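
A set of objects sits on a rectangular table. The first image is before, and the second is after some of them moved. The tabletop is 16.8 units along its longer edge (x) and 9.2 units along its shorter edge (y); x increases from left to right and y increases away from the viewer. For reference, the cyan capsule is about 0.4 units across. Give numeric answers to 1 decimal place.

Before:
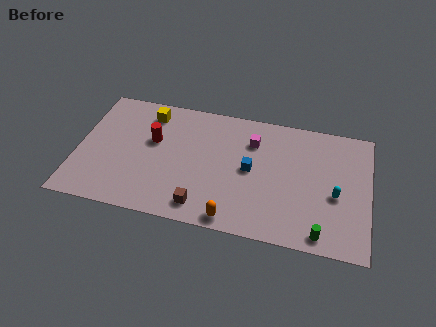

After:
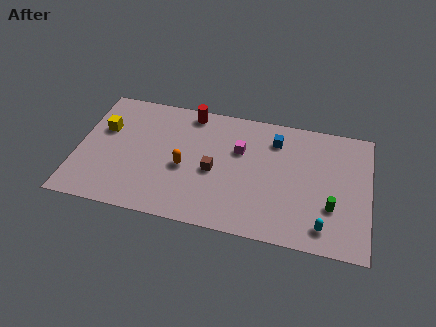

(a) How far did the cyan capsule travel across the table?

2.5

The cyan capsule moved from about (14.9, 3.9) to (14.3, 1.5), a distance of √(0.6² + 2.4²) ≈ 2.5.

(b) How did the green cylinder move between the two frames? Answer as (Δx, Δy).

(0.5, 2.0)

From the two frames, the green cylinder sits at roughly (14.2, 1.0) before and (14.7, 3.0) after.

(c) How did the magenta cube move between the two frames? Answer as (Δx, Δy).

(-0.7, -0.8)

From the two frames, the magenta cube sits at roughly (10.0, 6.8) before and (9.3, 6.0) after.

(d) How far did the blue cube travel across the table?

2.8

From (10.0, 4.7) to (11.3, 7.2), the blue cube covered √(1.3² + 2.5²) ≈ 2.8 units.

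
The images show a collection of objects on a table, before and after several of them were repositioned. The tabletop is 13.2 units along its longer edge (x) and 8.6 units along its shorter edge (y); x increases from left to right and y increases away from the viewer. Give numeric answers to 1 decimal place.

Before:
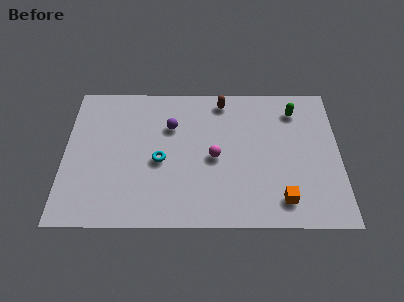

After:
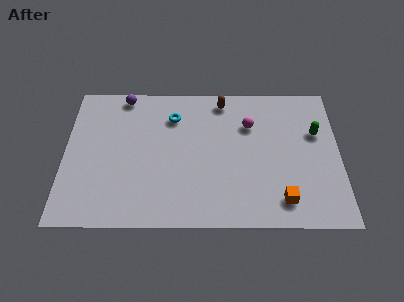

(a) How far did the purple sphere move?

3.0

The purple sphere moved from about (5.1, 5.9) to (2.8, 7.8), a distance of √(2.3² + 1.9²) ≈ 3.0.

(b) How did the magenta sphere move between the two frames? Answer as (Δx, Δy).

(1.7, 2.0)

From the two frames, the magenta sphere sits at roughly (7.2, 4.0) before and (8.9, 6.0) after.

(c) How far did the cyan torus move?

2.8

The cyan torus was near (4.6, 3.8) before and (5.2, 6.5) after, so it travelled √(0.6² + 2.7²) ≈ 2.8 units.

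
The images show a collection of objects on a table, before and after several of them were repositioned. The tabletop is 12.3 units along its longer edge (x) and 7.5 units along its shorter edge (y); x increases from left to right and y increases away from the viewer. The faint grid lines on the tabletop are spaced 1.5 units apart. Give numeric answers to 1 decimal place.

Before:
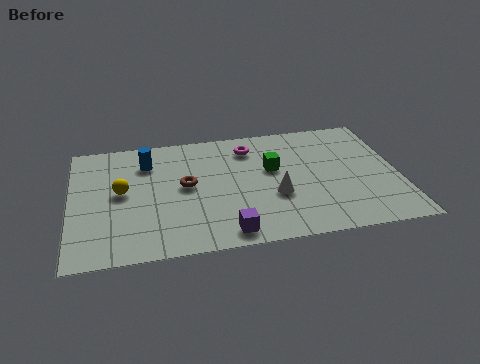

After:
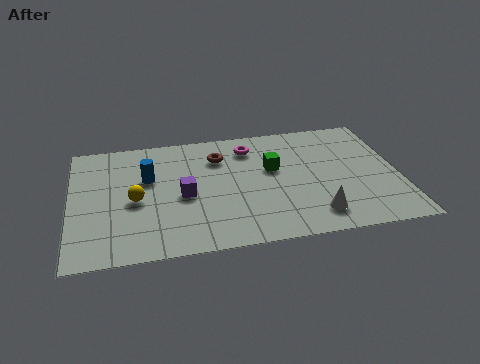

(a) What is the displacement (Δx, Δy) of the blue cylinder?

(0.0, -1.0)

From the two frames, the blue cylinder sits at roughly (2.9, 5.7) before and (2.9, 4.7) after.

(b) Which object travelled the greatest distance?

the purple cube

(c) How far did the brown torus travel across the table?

2.1

The brown torus moved from about (4.3, 4.0) to (5.6, 5.6), a distance of √(1.3² + 1.6²) ≈ 2.1.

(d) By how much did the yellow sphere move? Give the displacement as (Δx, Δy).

(0.5, -0.6)

The yellow sphere started near (1.9, 4.0) and ended near (2.4, 3.4).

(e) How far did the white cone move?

2.0

The white cone moved from about (7.6, 2.8) to (9.0, 1.4), a distance of √(1.4² + 1.4²) ≈ 2.0.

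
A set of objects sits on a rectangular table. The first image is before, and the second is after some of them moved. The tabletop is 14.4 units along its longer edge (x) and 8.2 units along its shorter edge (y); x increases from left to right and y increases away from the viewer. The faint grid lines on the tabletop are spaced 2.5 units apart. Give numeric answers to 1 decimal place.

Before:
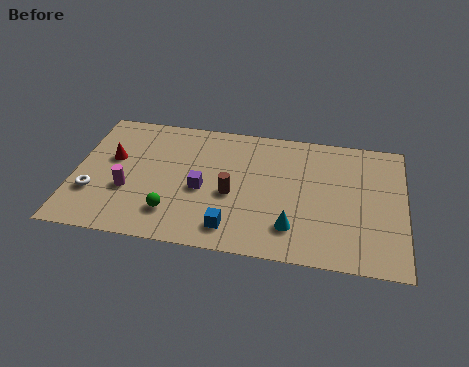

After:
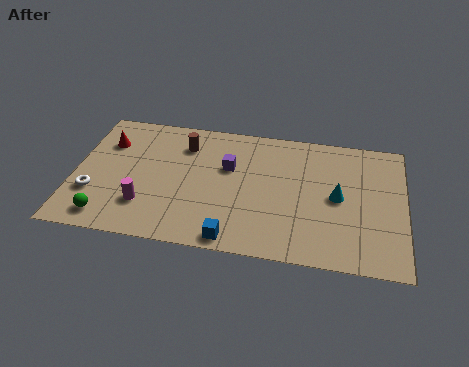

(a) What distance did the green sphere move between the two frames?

2.9

The green sphere was near (4.4, 1.9) before and (1.6, 1.2) after, so it travelled √(2.8² + 0.7²) ≈ 2.9 units.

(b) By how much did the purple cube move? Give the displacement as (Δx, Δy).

(1.1, 1.6)

The purple cube started near (5.6, 3.6) and ended near (6.7, 5.2).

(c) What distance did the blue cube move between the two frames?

0.6

The blue cube was near (7.0, 1.4) before and (7.1, 0.8) after, so it travelled √(0.1² + 0.6²) ≈ 0.6 units.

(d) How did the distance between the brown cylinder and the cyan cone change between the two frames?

+4.0

The distance was about 3.1 in the first image and 7.1 in the second, so they moved 4.0 units further apart.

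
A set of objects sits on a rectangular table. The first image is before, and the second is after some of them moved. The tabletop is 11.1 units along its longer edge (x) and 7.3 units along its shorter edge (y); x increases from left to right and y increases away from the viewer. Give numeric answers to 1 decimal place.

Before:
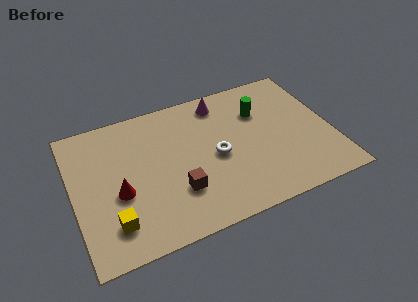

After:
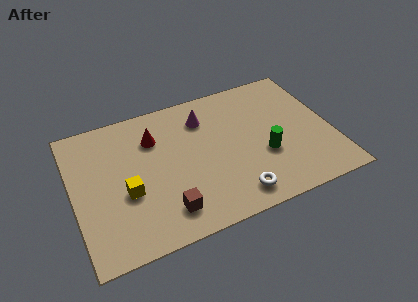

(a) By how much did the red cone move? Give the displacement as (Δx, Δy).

(1.7, 2.3)

The red cone was at about (1.9, 3.0) and moved to about (3.6, 5.3).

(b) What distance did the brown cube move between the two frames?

1.0

The brown cube was near (4.3, 2.2) before and (3.7, 1.4) after, so it travelled √(0.6² + 0.8²) ≈ 1.0 units.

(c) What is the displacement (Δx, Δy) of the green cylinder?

(-0.1, -2.4)

The green cylinder started near (8.2, 5.1) and ended near (8.1, 2.7).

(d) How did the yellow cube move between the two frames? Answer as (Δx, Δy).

(0.7, 1.3)

The yellow cube started near (1.5, 1.6) and ended near (2.2, 2.9).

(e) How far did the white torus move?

2.4

The white torus was near (6.1, 3.4) before and (6.6, 1.1) after, so it travelled √(0.5² + 2.3²) ≈ 2.4 units.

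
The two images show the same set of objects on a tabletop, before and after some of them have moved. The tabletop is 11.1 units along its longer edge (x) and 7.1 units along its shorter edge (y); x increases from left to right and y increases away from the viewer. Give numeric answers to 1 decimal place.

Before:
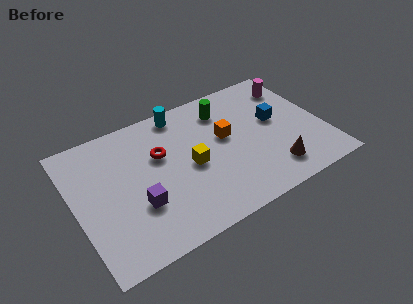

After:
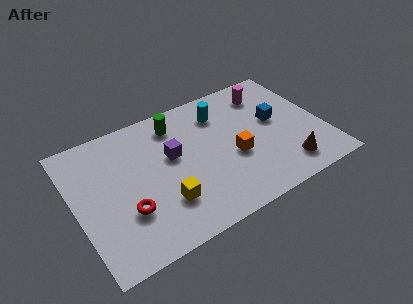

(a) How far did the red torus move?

2.8

The red torus was near (3.9, 4.5) before and (2.1, 2.3) after, so it travelled √(1.8² + 2.2²) ≈ 2.8 units.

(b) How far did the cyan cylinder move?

1.9

The cyan cylinder moved from about (5.1, 6.3) to (6.8, 5.5), a distance of √(1.7² + 0.8²) ≈ 1.9.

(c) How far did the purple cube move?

2.5

From (2.6, 2.4) to (4.4, 4.2), the purple cube covered √(1.8² + 1.8²) ≈ 2.5 units.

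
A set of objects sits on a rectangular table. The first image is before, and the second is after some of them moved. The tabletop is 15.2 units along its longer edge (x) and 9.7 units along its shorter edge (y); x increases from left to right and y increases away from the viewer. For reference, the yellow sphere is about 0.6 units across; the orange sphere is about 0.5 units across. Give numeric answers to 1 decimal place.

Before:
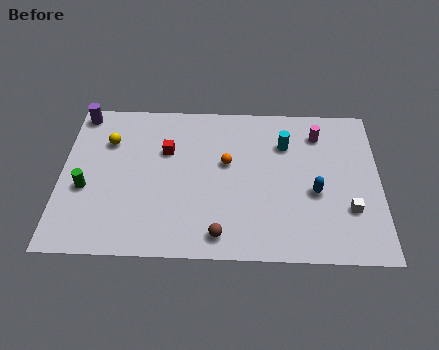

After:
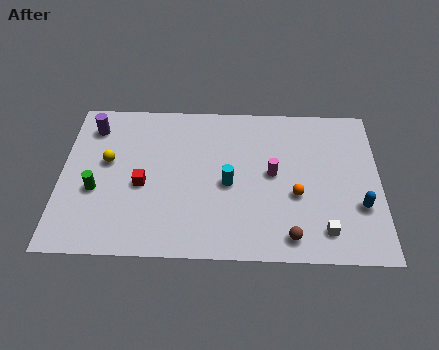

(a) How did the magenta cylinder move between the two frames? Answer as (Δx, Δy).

(-2.2, -2.6)

The magenta cylinder started near (12.3, 7.7) and ended near (10.1, 5.1).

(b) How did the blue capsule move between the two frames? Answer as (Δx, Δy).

(2.1, -0.8)

From the two frames, the blue capsule sits at roughly (12.1, 4.0) before and (14.2, 3.2) after.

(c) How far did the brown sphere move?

3.3

From (7.6, 1.3) to (10.9, 1.3), the brown sphere covered √(3.3² + 0.0²) ≈ 3.3 units.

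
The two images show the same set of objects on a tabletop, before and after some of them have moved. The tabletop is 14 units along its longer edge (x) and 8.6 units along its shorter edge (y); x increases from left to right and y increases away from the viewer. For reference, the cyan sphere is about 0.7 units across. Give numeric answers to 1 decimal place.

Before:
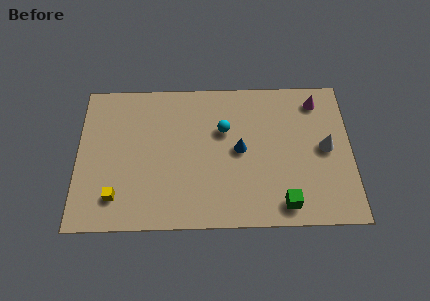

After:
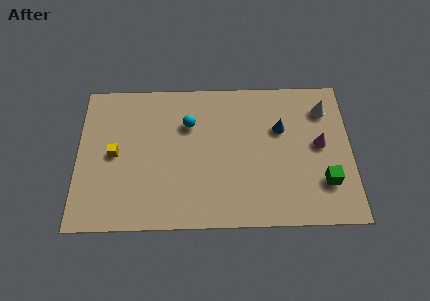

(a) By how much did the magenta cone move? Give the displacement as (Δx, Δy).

(0.1, -2.6)

The magenta cone was at about (12.3, 7.2) and moved to about (12.4, 4.6).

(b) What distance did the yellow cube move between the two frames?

2.5

The yellow cube was near (2.0, 1.8) before and (1.9, 4.3) after, so it travelled √(0.1² + 2.5²) ≈ 2.5 units.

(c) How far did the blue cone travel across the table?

2.4

The blue cone moved from about (8.3, 4.4) to (10.4, 5.6), a distance of √(2.1² + 1.2²) ≈ 2.4.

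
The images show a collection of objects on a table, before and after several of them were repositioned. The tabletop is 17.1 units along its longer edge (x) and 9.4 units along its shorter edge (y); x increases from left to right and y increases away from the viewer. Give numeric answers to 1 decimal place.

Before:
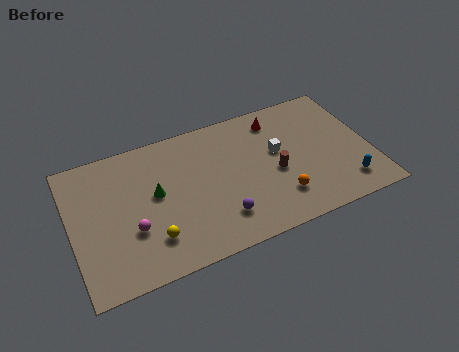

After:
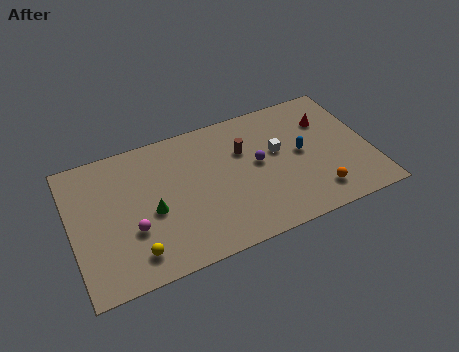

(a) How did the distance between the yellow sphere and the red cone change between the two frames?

+3.1

The distance was about 9.5 in the first image and 12.6 in the second, so they moved 3.1 units further apart.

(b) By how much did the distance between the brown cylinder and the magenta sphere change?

-1.0

The distance was about 8.3 in the first image and 7.3 in the second, so they moved 1.0 units closer together.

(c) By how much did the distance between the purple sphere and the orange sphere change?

+1.1

The distance was about 3.4 in the first image and 4.5 in the second, so they moved 1.1 units further apart.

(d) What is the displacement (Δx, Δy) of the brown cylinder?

(-1.6, 2.2)

The brown cylinder started near (11.6, 4.1) and ended near (10.0, 6.3).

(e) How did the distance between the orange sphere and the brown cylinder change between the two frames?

+4.0

The distance was about 1.8 in the first image and 5.8 in the second, so they moved 4.0 units further apart.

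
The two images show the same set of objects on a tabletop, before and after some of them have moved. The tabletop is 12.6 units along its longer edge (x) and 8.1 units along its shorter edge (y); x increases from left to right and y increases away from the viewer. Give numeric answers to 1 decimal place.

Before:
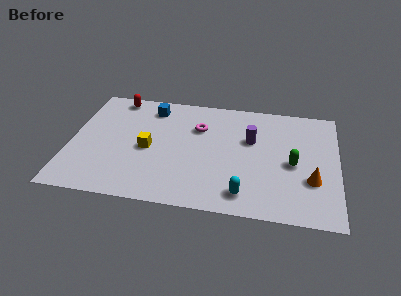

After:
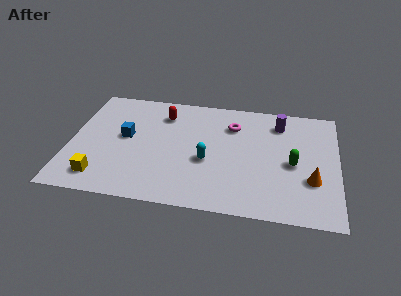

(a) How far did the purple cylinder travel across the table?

1.9

The purple cylinder was near (8.5, 5.1) before and (9.8, 6.5) after, so it travelled √(1.3² + 1.4²) ≈ 1.9 units.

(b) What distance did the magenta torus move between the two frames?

1.6

The magenta torus moved from about (6.0, 5.6) to (7.6, 6.0), a distance of √(1.6² + 0.4²) ≈ 1.6.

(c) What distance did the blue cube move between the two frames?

2.5

The blue cube was near (3.7, 6.7) before and (2.6, 4.4) after, so it travelled √(1.1² + 2.3²) ≈ 2.5 units.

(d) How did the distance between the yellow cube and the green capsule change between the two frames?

+2.4

They were about 6.8 units apart before and 9.2 after — 2.4 units further apart.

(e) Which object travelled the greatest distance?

the yellow cube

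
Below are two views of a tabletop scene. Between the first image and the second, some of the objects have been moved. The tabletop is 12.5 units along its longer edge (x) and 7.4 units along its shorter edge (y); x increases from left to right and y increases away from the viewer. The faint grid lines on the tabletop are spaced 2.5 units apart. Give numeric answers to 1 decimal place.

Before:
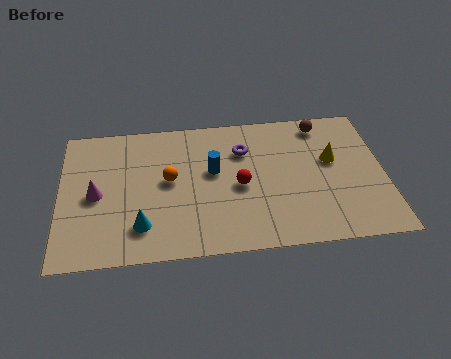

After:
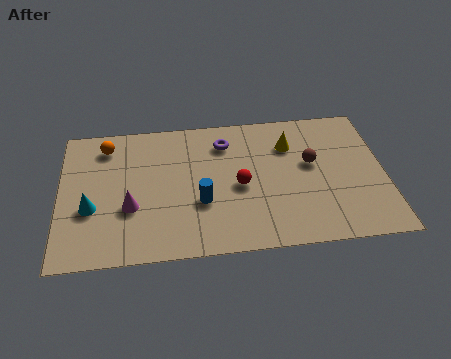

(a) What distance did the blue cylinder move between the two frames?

1.7

From (5.9, 4.3) to (5.4, 2.7), the blue cylinder covered √(0.5² + 1.6²) ≈ 1.7 units.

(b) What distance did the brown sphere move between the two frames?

2.2

The brown sphere moved from about (10.2, 6.4) to (9.7, 4.3), a distance of √(0.5² + 2.1²) ≈ 2.2.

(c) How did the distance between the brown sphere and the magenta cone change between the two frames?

-2.1

The distance was about 9.3 in the first image and 7.2 in the second, so they moved 2.1 units closer together.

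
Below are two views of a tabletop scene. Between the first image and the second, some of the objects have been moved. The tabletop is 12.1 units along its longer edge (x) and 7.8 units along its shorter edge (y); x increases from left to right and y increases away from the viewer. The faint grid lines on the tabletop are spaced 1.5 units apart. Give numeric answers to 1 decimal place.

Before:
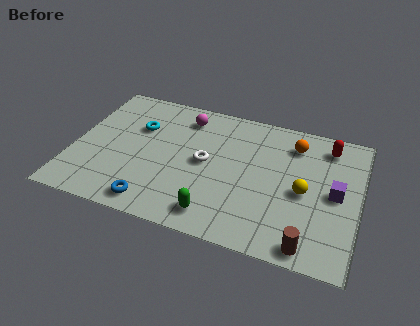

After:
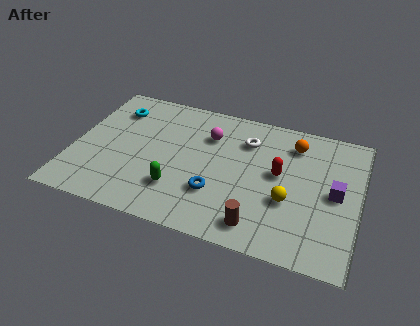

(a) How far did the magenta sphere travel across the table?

1.4

The magenta sphere was near (4.5, 6.4) before and (5.6, 5.6) after, so it travelled √(1.1² + 0.8²) ≈ 1.4 units.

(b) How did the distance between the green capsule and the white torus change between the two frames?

+1.6

The distance was about 2.9 in the first image and 4.5 in the second, so they moved 1.6 units further apart.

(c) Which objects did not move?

the purple cube and the orange sphere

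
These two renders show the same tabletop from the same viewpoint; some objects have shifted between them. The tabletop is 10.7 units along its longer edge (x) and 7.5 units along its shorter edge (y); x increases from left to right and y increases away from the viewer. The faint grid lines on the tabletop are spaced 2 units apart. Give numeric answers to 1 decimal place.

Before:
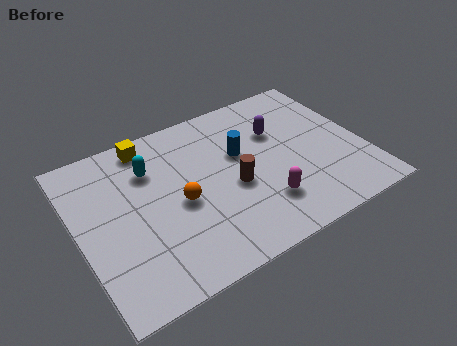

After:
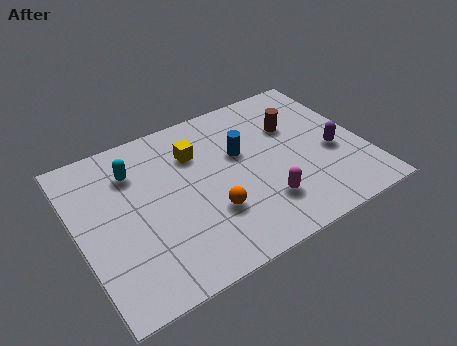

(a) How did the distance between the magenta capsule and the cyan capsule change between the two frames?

+0.6

The distance was about 5.1 in the first image and 5.7 in the second, so they moved 0.6 units further apart.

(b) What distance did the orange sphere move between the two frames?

1.4

The orange sphere was near (3.7, 3.4) before and (4.7, 2.4) after, so it travelled √(1.0² + 1.0²) ≈ 1.4 units.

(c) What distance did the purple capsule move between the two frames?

2.6

The purple capsule was near (7.7, 5.0) before and (9.5, 3.1) after, so it travelled √(1.8² + 1.9²) ≈ 2.6 units.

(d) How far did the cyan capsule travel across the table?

0.6

The cyan capsule moved from about (2.9, 5.4) to (2.3, 5.6), a distance of √(0.6² + 0.2²) ≈ 0.6.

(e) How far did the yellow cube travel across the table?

2.0

The yellow cube moved from about (3.0, 6.6) to (4.6, 5.4), a distance of √(1.6² + 1.2²) ≈ 2.0.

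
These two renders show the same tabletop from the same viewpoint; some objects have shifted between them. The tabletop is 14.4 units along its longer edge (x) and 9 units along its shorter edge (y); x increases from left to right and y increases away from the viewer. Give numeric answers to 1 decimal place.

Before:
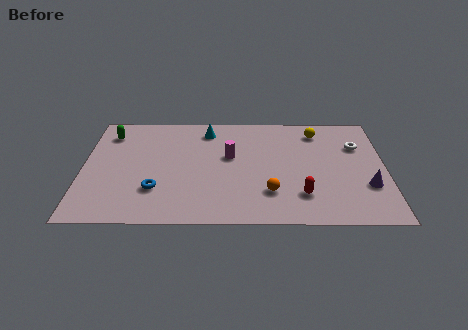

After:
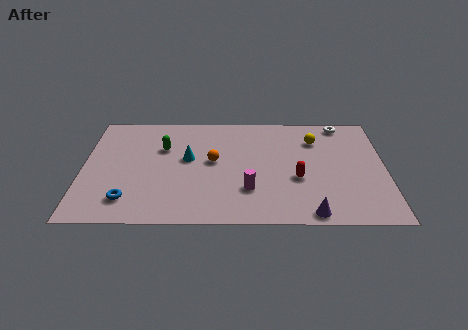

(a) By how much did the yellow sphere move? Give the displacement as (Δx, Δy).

(-0.1, -0.7)

The yellow sphere was at about (11.2, 7.4) and moved to about (11.1, 6.7).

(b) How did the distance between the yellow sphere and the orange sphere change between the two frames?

-0.3

They were about 5.5 units apart before and 5.2 after — 0.3 units closer together.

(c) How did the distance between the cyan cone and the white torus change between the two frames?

+0.7

Before: roughly 7.3 units apart; after: 8.0. That's 0.7 units further apart.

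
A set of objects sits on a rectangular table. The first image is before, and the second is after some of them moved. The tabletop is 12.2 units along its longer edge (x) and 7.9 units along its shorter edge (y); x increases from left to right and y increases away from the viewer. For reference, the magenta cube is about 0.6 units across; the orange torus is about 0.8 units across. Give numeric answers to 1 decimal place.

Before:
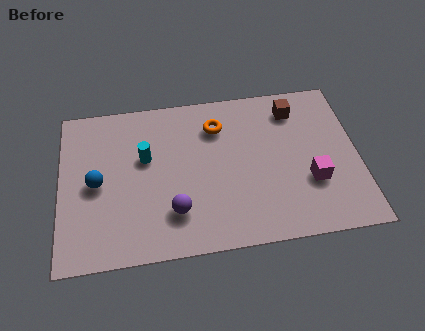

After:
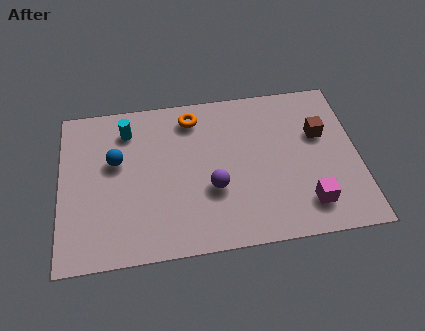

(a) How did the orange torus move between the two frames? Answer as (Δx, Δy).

(-1.0, 0.6)

The orange torus started near (6.5, 6.0) and ended near (5.5, 6.6).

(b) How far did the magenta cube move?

1.1

From (10.2, 2.7) to (10.0, 1.6), the magenta cube covered √(0.2² + 1.1²) ≈ 1.1 units.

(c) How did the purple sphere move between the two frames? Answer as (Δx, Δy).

(1.6, 0.9)

The purple sphere was at about (4.6, 2.0) and moved to about (6.2, 2.9).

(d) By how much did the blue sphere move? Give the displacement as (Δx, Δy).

(0.8, 1.0)

From the two frames, the blue sphere sits at roughly (1.5, 3.8) before and (2.3, 4.8) after.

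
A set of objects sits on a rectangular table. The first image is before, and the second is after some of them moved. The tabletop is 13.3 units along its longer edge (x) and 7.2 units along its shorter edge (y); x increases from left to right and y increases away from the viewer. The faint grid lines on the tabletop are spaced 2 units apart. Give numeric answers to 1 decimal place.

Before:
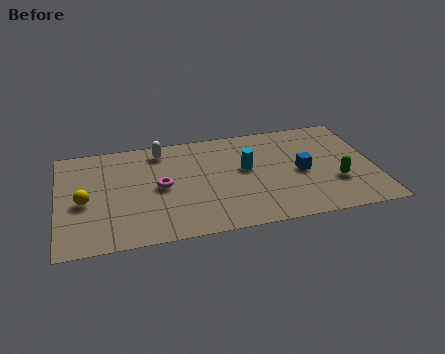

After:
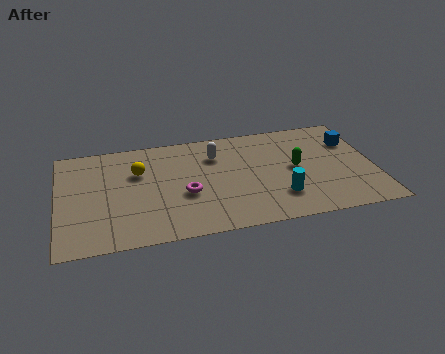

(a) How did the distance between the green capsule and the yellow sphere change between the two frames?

-3.8

The distance was about 10.5 in the first image and 6.7 in the second, so they moved 3.8 units closer together.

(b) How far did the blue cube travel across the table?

2.9

The blue cube moved from about (10.2, 3.4) to (12.5, 5.1), a distance of √(2.3² + 1.7²) ≈ 2.9.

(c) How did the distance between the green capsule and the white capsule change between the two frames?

-4.4

Before: roughly 8.1 units apart; after: 3.7. That's 4.4 units closer together.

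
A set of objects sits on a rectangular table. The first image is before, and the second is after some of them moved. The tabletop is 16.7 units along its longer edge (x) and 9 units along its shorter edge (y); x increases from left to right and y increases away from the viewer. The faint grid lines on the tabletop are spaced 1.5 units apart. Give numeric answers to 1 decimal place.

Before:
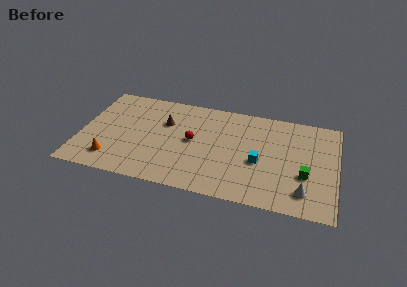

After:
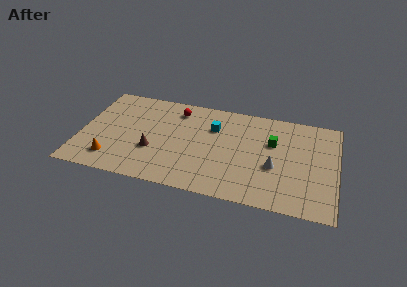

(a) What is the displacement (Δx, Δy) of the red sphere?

(-1.2, 2.7)

The red sphere was at about (7.3, 4.7) and moved to about (6.1, 7.4).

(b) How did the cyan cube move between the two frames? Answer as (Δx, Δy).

(-3.1, 2.5)

The cyan cube was at about (11.7, 3.8) and moved to about (8.6, 6.3).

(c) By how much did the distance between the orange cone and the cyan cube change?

-1.9

Before: roughly 9.7 units apart; after: 7.8. That's 1.9 units closer together.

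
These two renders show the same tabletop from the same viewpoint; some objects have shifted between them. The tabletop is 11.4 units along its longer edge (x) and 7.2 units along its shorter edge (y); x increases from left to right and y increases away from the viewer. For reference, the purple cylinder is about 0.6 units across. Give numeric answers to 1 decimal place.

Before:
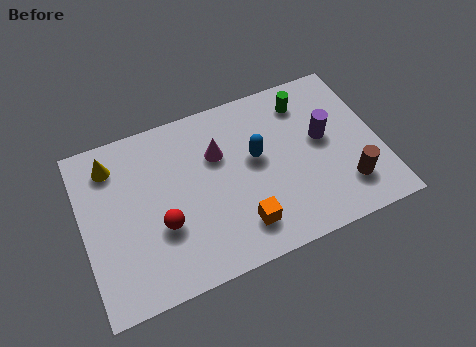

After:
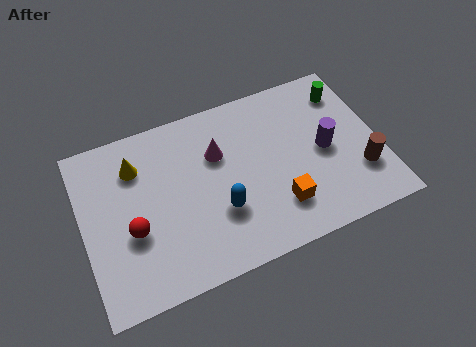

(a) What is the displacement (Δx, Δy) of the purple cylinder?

(0.0, -0.5)

The purple cylinder started near (9.3, 4.0) and ended near (9.3, 3.5).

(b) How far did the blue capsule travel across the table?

2.3

The blue capsule was near (6.7, 4.1) before and (5.1, 2.4) after, so it travelled √(1.6² + 1.7²) ≈ 2.3 units.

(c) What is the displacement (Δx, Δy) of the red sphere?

(-1.1, 0.2)

The red sphere started near (2.9, 2.6) and ended near (1.8, 2.8).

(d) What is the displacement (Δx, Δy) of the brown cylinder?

(0.6, 0.4)

From the two frames, the brown cylinder sits at roughly (9.9, 1.7) before and (10.5, 2.1) after.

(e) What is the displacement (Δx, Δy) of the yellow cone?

(0.9, -0.4)

The yellow cone was at about (1.3, 5.8) and moved to about (2.2, 5.4).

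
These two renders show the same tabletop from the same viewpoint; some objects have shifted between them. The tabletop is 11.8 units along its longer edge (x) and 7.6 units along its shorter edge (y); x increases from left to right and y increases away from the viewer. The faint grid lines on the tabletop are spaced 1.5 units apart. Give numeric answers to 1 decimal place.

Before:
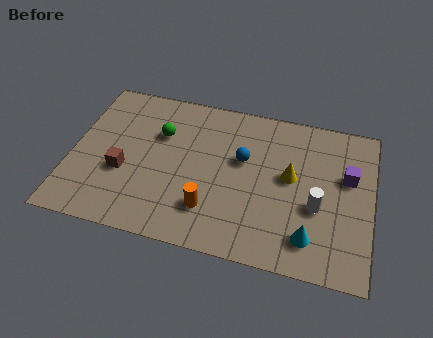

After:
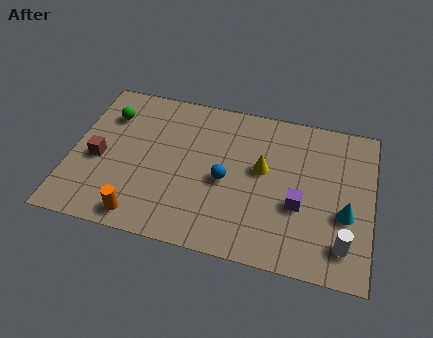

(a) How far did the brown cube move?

1.1

The brown cube was near (2.1, 2.9) before and (1.1, 3.3) after, so it travelled √(1.0² + 0.4²) ≈ 1.1 units.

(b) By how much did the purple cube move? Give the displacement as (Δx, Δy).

(-1.8, -1.8)

The purple cube was at about (10.8, 4.7) and moved to about (9.0, 2.9).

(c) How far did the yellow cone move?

1.1

From (8.6, 4.2) to (7.5, 4.3), the yellow cone covered √(1.1² + 0.1²) ≈ 1.1 units.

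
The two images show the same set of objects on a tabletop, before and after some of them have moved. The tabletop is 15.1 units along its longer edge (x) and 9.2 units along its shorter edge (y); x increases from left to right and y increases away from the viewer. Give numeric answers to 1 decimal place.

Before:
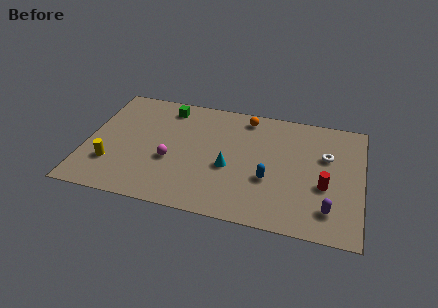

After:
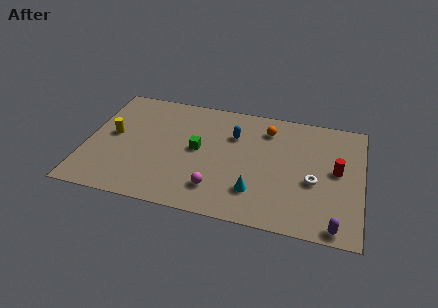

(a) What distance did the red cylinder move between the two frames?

1.4

The red cylinder was near (13.1, 3.6) before and (13.7, 4.9) after, so it travelled √(0.6² + 1.3²) ≈ 1.4 units.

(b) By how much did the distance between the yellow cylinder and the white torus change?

-0.9

Before: roughly 12.1 units apart; after: 11.2. That's 0.9 units closer together.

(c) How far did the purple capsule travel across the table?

1.2

The purple capsule moved from about (13.4, 1.9) to (13.8, 0.8), a distance of √(0.4² + 1.1²) ≈ 1.2.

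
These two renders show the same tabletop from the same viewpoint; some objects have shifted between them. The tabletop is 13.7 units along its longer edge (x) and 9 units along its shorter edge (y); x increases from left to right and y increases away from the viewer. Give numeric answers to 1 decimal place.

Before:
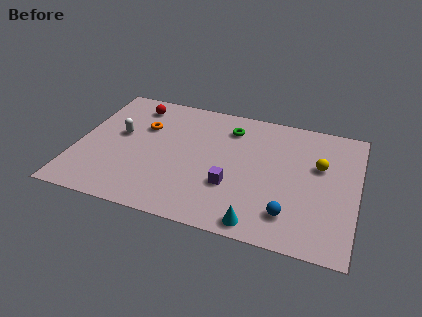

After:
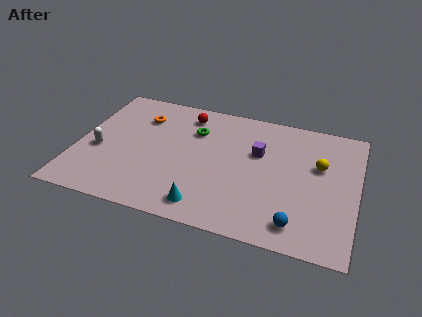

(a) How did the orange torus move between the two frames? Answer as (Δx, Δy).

(-0.2, 0.7)

From the two frames, the orange torus sits at roughly (3.1, 6.0) before and (2.9, 6.7) after.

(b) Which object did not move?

the yellow sphere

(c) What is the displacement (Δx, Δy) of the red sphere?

(2.6, 0.0)

The red sphere started near (2.5, 7.5) and ended near (5.1, 7.5).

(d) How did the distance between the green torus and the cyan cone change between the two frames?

-1.3

They were about 6.5 units apart before and 5.2 after — 1.3 units closer together.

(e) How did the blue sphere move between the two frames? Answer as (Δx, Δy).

(0.4, -0.5)

The blue sphere was at about (10.6, 1.9) and moved to about (11.0, 1.4).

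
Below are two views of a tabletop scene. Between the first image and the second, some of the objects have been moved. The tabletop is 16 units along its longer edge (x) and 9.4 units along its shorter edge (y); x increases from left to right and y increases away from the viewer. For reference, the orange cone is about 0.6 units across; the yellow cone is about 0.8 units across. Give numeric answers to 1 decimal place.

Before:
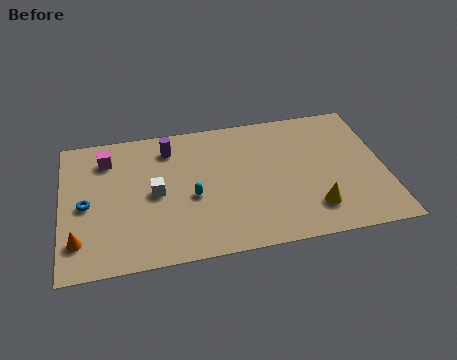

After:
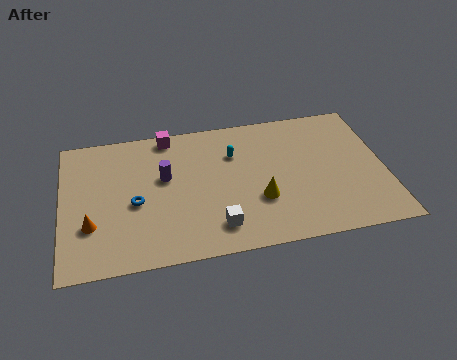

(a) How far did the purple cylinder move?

2.0

From (5.4, 7.6) to (5.1, 5.6), the purple cylinder covered √(0.3² + 2.0²) ≈ 2.0 units.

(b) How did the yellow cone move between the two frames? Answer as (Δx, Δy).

(-2.6, 1.1)

From the two frames, the yellow cone sits at roughly (12.3, 2.1) before and (9.7, 3.2) after.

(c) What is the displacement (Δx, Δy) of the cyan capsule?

(2.2, 2.6)

From the two frames, the cyan capsule sits at roughly (6.4, 4.0) before and (8.6, 6.6) after.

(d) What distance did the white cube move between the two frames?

4.0

The white cube was near (4.6, 4.6) before and (7.5, 1.8) after, so it travelled √(2.9² + 2.8²) ≈ 4.0 units.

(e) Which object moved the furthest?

the white cube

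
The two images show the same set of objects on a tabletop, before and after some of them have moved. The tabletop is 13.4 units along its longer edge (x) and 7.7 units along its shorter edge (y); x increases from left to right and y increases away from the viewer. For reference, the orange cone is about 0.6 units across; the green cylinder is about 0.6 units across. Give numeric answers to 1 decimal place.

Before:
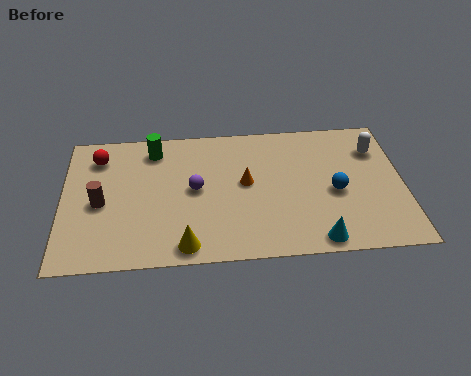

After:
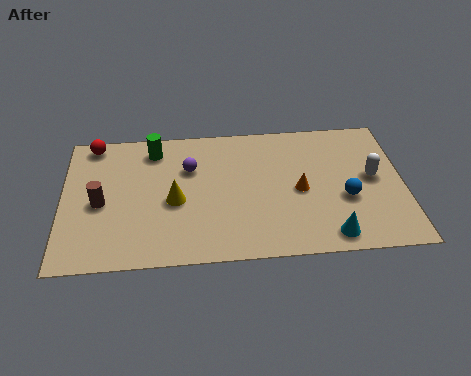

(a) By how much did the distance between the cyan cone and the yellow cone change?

+1.4

The distance was about 5.1 in the first image and 6.5 in the second, so they moved 1.4 units further apart.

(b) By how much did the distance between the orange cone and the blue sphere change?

-1.7

They were about 3.6 units apart before and 1.9 after — 1.7 units closer together.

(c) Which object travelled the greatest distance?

the yellow cone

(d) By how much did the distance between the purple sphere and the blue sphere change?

+1.0

Before: roughly 5.5 units apart; after: 6.5. That's 1.0 units further apart.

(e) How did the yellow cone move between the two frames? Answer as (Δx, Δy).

(-0.4, 2.5)

From the two frames, the yellow cone sits at roughly (4.8, 0.9) before and (4.4, 3.4) after.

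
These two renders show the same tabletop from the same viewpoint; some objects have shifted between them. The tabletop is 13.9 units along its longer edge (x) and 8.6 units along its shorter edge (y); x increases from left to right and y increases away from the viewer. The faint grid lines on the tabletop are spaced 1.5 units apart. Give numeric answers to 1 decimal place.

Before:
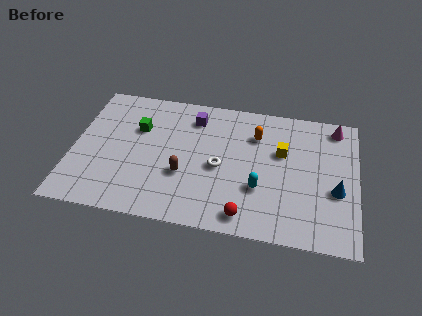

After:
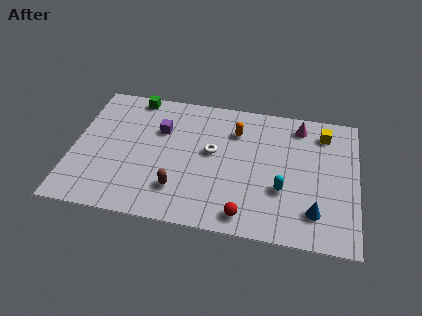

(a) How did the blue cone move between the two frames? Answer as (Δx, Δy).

(-1.0, -1.5)

The blue cone started near (12.9, 3.4) and ended near (11.9, 1.9).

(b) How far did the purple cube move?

1.9

The purple cube moved from about (5.8, 6.9) to (4.2, 5.8), a distance of √(1.6² + 1.1²) ≈ 1.9.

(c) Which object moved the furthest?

the yellow cube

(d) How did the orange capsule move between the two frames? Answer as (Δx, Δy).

(-1.0, 0.1)

From the two frames, the orange capsule sits at roughly (8.9, 6.3) before and (7.9, 6.4) after.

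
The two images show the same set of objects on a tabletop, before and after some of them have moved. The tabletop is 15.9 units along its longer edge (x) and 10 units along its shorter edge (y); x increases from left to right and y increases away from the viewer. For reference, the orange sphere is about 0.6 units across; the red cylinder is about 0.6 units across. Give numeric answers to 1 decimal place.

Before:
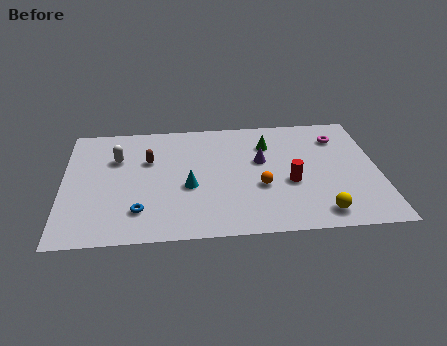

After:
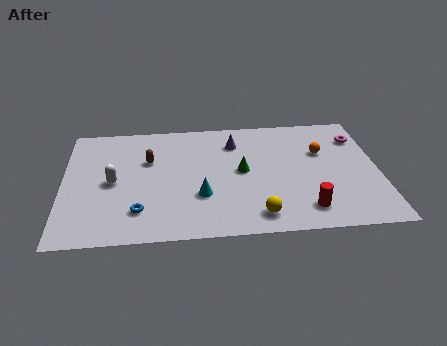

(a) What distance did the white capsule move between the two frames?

2.0

From (2.7, 6.8) to (2.5, 4.8), the white capsule covered √(0.2² + 2.0²) ≈ 2.0 units.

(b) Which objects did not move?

the blue torus and the brown capsule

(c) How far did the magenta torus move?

1.0

The magenta torus moved from about (14.0, 7.7) to (15.0, 7.6), a distance of √(1.0² + 0.1²) ≈ 1.0.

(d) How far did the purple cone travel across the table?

2.1

The purple cone was near (10.0, 6.0) before and (8.7, 7.7) after, so it travelled √(1.3² + 1.7²) ≈ 2.1 units.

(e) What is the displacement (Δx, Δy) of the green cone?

(-1.4, -2.2)

From the two frames, the green cone sits at roughly (10.4, 7.4) before and (9.0, 5.2) after.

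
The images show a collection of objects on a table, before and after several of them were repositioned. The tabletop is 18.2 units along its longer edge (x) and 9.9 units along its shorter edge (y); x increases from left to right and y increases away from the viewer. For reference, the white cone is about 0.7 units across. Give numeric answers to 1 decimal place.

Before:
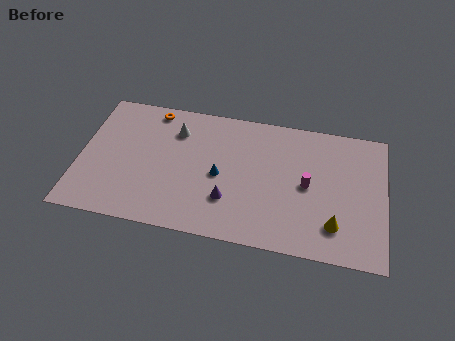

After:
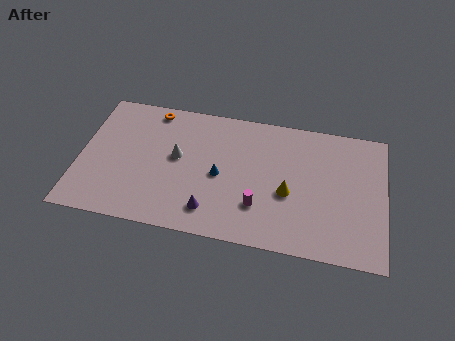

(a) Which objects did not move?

the orange torus and the blue cone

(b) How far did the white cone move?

2.0

From (5.6, 7.5) to (5.8, 5.5), the white cone covered √(0.2² + 2.0²) ≈ 2.0 units.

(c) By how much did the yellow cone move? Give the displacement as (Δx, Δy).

(-2.8, 1.8)

From the two frames, the yellow cone sits at roughly (15.3, 2.3) before and (12.5, 4.1) after.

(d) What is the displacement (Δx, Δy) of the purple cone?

(-1.0, -1.0)

The purple cone was at about (9.0, 2.9) and moved to about (8.0, 1.9).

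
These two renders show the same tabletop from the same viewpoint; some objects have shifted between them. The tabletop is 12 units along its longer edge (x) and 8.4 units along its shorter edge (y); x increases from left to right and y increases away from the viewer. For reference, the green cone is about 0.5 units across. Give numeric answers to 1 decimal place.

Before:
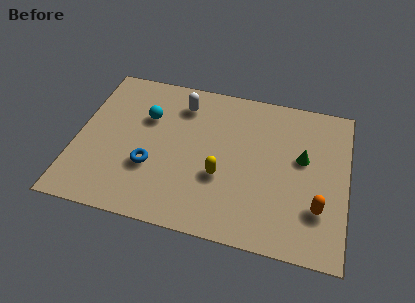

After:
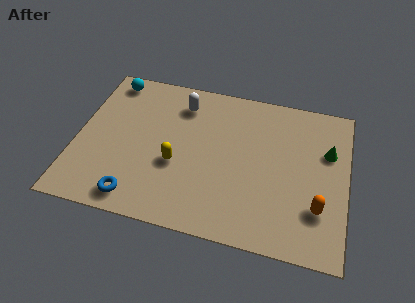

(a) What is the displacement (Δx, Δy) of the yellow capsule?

(-2.0, 0.2)

The yellow capsule was at about (6.5, 3.1) and moved to about (4.5, 3.3).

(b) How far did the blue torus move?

1.9

The blue torus moved from about (3.4, 2.9) to (2.9, 1.1), a distance of √(0.5² + 1.8²) ≈ 1.9.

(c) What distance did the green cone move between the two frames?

1.3

The green cone moved from about (10.0, 4.9) to (11.1, 5.5), a distance of √(1.1² + 0.6²) ≈ 1.3.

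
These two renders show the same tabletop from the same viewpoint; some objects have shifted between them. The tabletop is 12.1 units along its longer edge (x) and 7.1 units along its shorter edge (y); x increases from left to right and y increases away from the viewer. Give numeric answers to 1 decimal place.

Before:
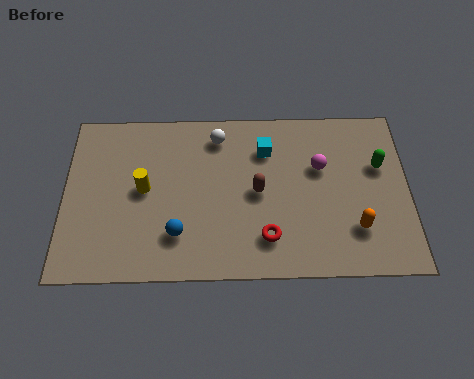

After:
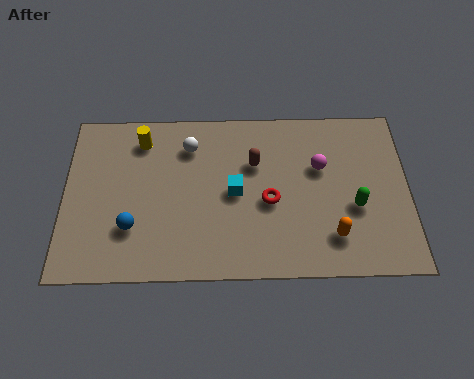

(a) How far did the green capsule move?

1.9

From (11.1, 4.5) to (10.2, 2.8), the green capsule covered √(0.9² + 1.7²) ≈ 1.9 units.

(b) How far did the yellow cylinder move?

2.1

From (2.8, 3.7) to (2.7, 5.8), the yellow cylinder covered √(0.1² + 2.1²) ≈ 2.1 units.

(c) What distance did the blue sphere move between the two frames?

1.6

The blue sphere moved from about (4.0, 1.8) to (2.4, 2.1), a distance of √(1.6² + 0.3²) ≈ 1.6.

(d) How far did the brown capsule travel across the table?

1.2

From (6.8, 3.5) to (6.7, 4.7), the brown capsule covered √(0.1² + 1.2²) ≈ 1.2 units.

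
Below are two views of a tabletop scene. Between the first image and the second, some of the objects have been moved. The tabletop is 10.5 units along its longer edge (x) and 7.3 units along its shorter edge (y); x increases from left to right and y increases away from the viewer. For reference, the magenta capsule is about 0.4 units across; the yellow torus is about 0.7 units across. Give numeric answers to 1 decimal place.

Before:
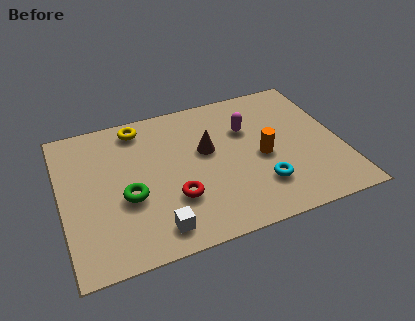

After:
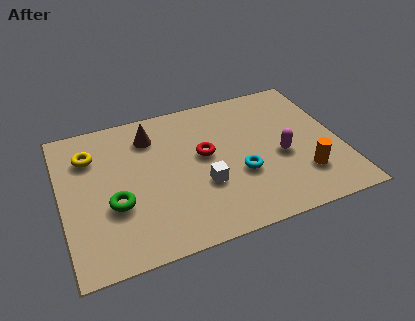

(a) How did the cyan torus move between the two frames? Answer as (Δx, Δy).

(-0.7, 0.8)

From the two frames, the cyan torus sits at roughly (7.3, 1.9) before and (6.6, 2.7) after.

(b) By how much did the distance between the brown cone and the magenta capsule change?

+3.7

The distance was about 1.7 in the first image and 5.4 in the second, so they moved 3.7 units further apart.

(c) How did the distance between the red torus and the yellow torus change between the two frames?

+0.3

The distance was about 4.1 in the first image and 4.4 in the second, so they moved 0.3 units further apart.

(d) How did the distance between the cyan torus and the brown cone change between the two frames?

+1.3

They were about 3.0 units apart before and 4.3 after — 1.3 units further apart.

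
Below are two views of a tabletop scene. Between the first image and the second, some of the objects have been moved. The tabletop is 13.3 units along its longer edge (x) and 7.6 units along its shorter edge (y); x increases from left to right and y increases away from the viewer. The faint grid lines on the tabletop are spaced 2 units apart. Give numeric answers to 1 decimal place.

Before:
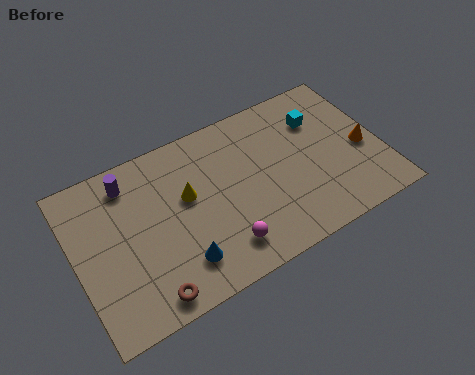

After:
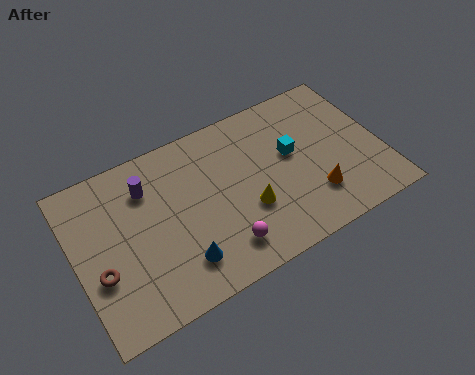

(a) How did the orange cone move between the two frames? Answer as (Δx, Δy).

(-2.4, -1.3)

The orange cone started near (12.5, 3.3) and ended near (10.1, 2.0).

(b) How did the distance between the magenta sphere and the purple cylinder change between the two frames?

-0.9

They were about 5.9 units apart before and 5.0 after — 0.9 units closer together.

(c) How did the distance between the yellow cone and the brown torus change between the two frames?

+2.2

They were about 4.2 units apart before and 6.4 after — 2.2 units further apart.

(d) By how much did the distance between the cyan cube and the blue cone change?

-1.8

Before: roughly 7.7 units apart; after: 5.9. That's 1.8 units closer together.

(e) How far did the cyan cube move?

1.8

From (10.9, 5.5) to (9.5, 4.4), the cyan cube covered √(1.4² + 1.1²) ≈ 1.8 units.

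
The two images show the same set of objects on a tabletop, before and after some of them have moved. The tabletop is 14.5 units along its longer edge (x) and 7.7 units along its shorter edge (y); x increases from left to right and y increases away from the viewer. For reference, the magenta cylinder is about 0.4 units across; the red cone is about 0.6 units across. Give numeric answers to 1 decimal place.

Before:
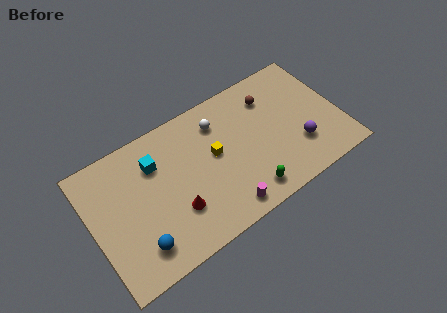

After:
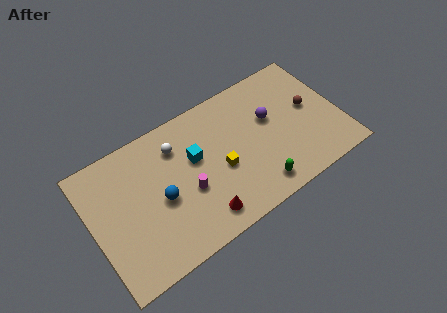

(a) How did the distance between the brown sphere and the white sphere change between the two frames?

+4.8

They were about 3.1 units apart before and 7.9 after — 4.8 units further apart.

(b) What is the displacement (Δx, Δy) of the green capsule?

(0.6, 0.0)

From the two frames, the green capsule sits at roughly (8.6, 1.2) before and (9.2, 1.2) after.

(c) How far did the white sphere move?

2.5

The white sphere was near (7.7, 6.0) before and (5.2, 5.9) after, so it travelled √(2.5² + 0.1²) ≈ 2.5 units.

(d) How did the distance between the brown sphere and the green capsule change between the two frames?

-0.4

The distance was about 5.2 in the first image and 4.8 in the second, so they moved 0.4 units closer together.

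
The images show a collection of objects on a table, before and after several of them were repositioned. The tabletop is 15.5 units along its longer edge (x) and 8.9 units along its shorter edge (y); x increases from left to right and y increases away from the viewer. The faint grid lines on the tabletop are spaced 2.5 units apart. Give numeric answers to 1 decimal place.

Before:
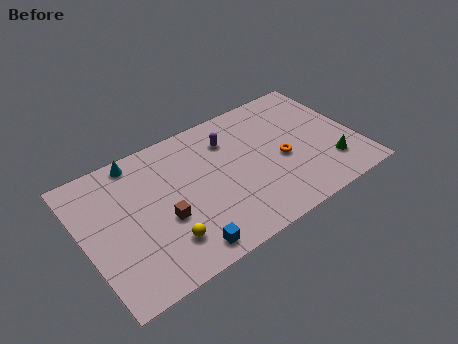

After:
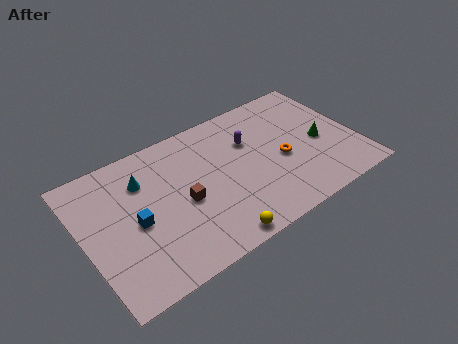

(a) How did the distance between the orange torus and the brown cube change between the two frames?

-1.2

The distance was about 6.9 in the first image and 5.7 in the second, so they moved 1.2 units closer together.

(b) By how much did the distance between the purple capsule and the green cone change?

-2.5

The distance was about 6.8 in the first image and 4.3 in the second, so they moved 2.5 units closer together.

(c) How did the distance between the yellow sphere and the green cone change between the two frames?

-2.1

They were about 9.6 units apart before and 7.5 after — 2.1 units closer together.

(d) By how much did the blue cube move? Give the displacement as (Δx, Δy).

(-2.2, 3.0)

From the two frames, the blue cube sits at roughly (5.0, 1.1) before and (2.8, 4.1) after.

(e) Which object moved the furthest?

the blue cube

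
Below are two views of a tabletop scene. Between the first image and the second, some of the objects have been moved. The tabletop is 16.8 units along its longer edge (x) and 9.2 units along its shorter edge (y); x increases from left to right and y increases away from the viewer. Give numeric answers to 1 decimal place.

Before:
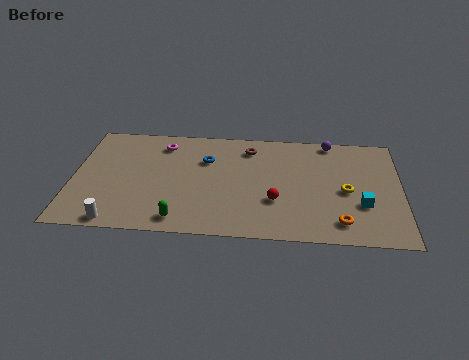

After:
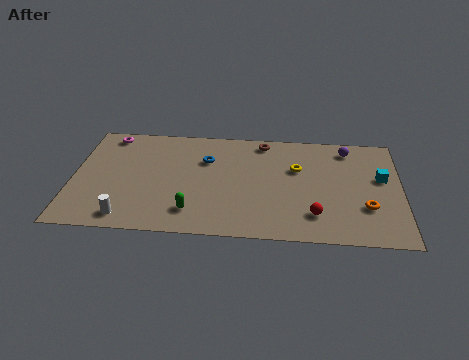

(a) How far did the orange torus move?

1.8

The orange torus moved from about (13.7, 1.6) to (15.0, 2.9), a distance of √(1.3² + 1.3²) ≈ 1.8.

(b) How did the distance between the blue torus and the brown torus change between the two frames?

+0.9

They were about 2.5 units apart before and 3.4 after — 0.9 units further apart.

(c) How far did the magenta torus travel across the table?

2.9

The magenta torus was near (4.5, 7.5) before and (1.7, 8.1) after, so it travelled √(2.8² + 0.6²) ≈ 2.9 units.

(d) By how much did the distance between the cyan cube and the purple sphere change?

-2.6

The distance was about 5.5 in the first image and 2.9 in the second, so they moved 2.6 units closer together.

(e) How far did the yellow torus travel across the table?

3.0

The yellow torus was near (14.0, 4.2) before and (11.5, 5.9) after, so it travelled √(2.5² + 1.7²) ≈ 3.0 units.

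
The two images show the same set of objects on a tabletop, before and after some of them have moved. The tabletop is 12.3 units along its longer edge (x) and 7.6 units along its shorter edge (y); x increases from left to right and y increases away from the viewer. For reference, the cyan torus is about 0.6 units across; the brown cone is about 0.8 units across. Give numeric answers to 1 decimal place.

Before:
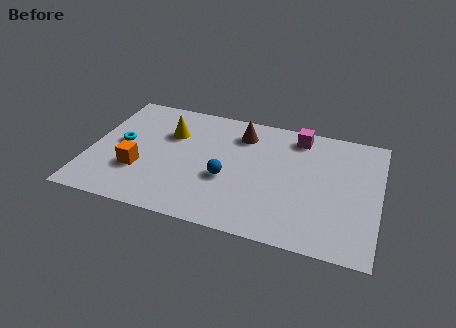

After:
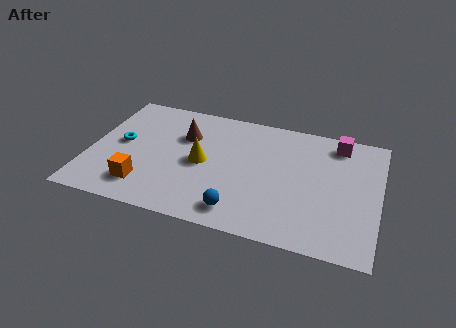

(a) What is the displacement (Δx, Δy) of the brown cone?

(-2.4, -0.8)

From the two frames, the brown cone sits at roughly (6.3, 6.0) before and (3.9, 5.2) after.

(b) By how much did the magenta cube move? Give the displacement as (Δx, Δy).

(1.7, 0.0)

From the two frames, the magenta cube sits at roughly (8.7, 6.5) before and (10.4, 6.5) after.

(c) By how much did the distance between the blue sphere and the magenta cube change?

+2.0

They were about 4.5 units apart before and 6.5 after — 2.0 units further apart.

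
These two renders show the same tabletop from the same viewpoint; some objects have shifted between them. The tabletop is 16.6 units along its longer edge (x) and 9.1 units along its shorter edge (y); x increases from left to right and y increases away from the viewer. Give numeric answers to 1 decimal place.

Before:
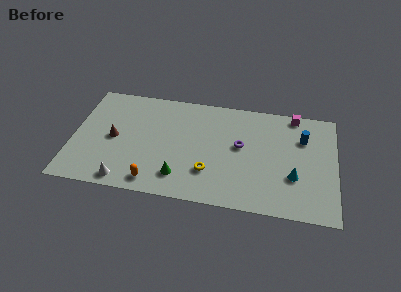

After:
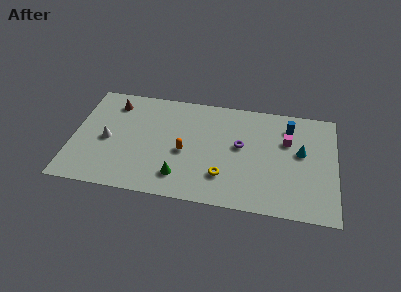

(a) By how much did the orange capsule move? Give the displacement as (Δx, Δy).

(1.8, 2.8)

The orange capsule was at about (5.3, 1.2) and moved to about (7.1, 4.0).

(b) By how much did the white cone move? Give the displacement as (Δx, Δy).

(-1.3, 3.2)

From the two frames, the white cone sits at roughly (3.5, 1.0) before and (2.2, 4.2) after.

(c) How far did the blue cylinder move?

1.2

The blue cylinder was near (14.5, 6.4) before and (13.6, 7.2) after, so it travelled √(0.9² + 0.8²) ≈ 1.2 units.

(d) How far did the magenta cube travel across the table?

2.3

The magenta cube was near (13.9, 8.3) before and (13.5, 6.0) after, so it travelled √(0.4² + 2.3²) ≈ 2.3 units.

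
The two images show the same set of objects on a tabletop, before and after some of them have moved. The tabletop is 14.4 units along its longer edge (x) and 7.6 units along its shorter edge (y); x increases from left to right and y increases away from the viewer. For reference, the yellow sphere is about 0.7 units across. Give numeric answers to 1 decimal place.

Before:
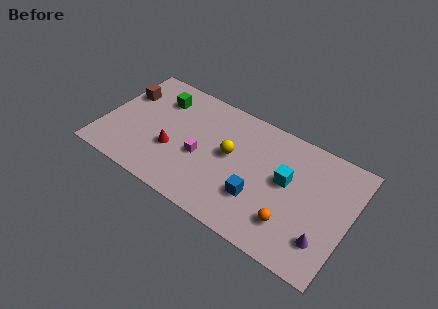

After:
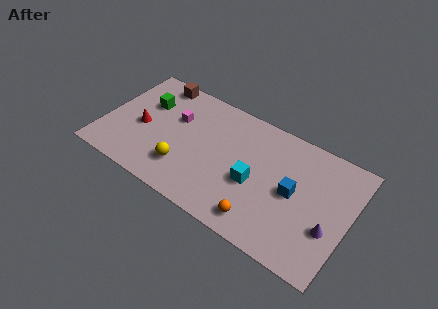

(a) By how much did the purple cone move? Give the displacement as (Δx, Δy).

(0.2, 0.8)

The purple cone was at about (13.2, 1.9) and moved to about (13.4, 2.7).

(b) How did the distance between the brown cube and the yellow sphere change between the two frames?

-1.2

They were about 6.6 units apart before and 5.4 after — 1.2 units closer together.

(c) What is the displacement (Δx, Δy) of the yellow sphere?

(-2.4, -2.2)

From the two frames, the yellow sphere sits at roughly (7.4, 4.2) before and (5.0, 2.0) after.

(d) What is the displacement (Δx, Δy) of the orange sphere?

(-1.6, -0.7)

From the two frames, the orange sphere sits at roughly (11.3, 1.9) before and (9.7, 1.2) after.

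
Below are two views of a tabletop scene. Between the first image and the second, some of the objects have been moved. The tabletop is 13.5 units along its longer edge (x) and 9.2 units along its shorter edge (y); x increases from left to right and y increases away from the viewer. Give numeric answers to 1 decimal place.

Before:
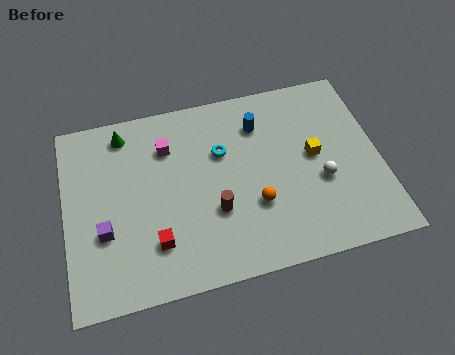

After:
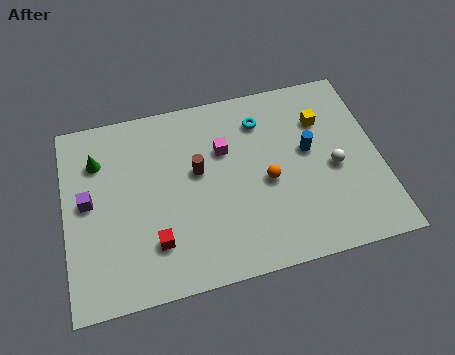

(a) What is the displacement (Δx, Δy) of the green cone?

(-1.2, -1.1)

The green cone started near (2.7, 7.9) and ended near (1.5, 6.8).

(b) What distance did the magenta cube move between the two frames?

2.5

From (4.5, 6.8) to (6.9, 6.1), the magenta cube covered √(2.4² + 0.7²) ≈ 2.5 units.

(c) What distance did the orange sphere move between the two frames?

1.2

From (8.0, 3.1) to (8.6, 4.1), the orange sphere covered √(0.6² + 1.0²) ≈ 1.2 units.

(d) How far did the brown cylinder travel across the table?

2.2

The brown cylinder moved from about (6.3, 3.2) to (5.7, 5.3), a distance of √(0.6² + 2.1²) ≈ 2.2.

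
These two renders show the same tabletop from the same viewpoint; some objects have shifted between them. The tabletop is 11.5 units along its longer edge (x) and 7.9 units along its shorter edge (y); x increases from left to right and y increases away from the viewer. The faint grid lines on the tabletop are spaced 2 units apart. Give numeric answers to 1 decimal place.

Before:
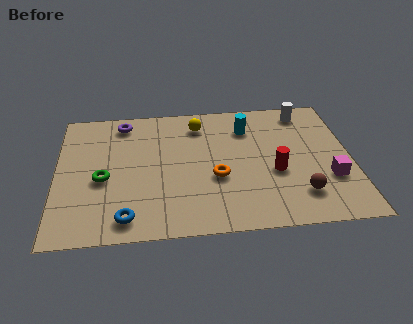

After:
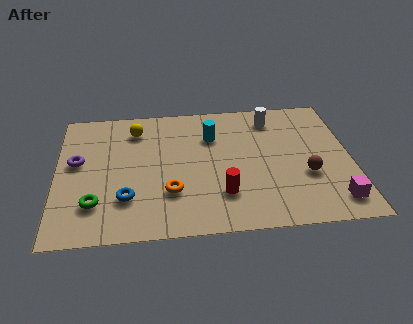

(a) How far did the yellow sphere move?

2.5

The yellow sphere was near (5.6, 6.4) before and (3.1, 6.3) after, so it travelled √(2.5² + 0.1²) ≈ 2.5 units.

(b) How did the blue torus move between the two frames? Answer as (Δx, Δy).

(0.0, 1.1)

From the two frames, the blue torus sits at roughly (2.7, 1.1) before and (2.7, 2.2) after.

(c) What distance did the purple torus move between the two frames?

2.9

The purple torus moved from about (2.6, 6.8) to (0.8, 4.5), a distance of √(1.8² + 2.3²) ≈ 2.9.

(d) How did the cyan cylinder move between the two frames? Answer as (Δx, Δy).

(-1.4, -0.4)

The cyan cylinder started near (7.5, 6.0) and ended near (6.1, 5.6).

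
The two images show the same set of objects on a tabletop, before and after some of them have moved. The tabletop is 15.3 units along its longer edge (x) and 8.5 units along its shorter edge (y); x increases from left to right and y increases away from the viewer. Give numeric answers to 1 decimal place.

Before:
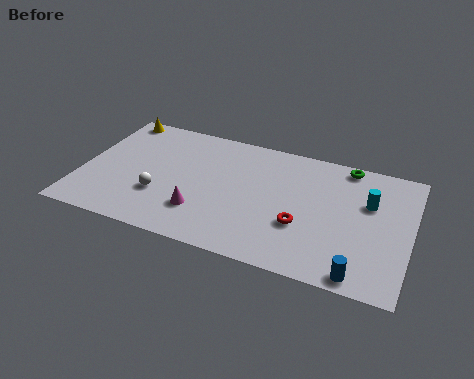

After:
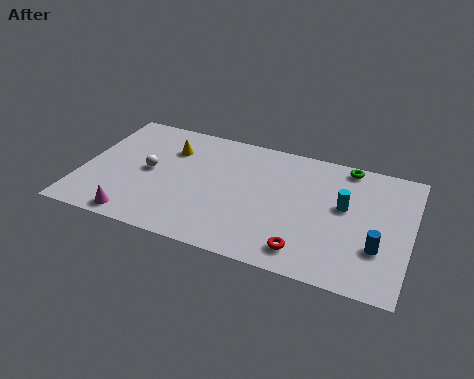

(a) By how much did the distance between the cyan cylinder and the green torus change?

+0.3

The distance was about 2.5 in the first image and 2.8 in the second, so they moved 0.3 units further apart.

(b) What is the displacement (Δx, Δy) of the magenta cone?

(-2.9, -1.4)

The magenta cone was at about (5.8, 2.3) and moved to about (2.9, 0.9).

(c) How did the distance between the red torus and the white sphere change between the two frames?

+1.5

They were about 6.6 units apart before and 8.1 after — 1.5 units further apart.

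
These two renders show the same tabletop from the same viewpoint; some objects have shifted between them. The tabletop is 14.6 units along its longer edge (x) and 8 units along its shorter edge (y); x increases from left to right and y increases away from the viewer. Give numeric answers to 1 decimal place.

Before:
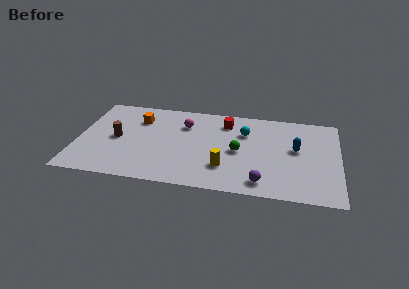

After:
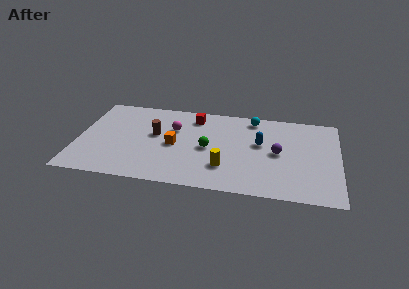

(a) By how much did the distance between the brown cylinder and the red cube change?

-3.6

They were about 6.5 units apart before and 2.9 after — 3.6 units closer together.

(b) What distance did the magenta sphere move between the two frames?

0.8

The magenta sphere was near (5.9, 5.8) before and (5.3, 5.3) after, so it travelled √(0.6² + 0.5²) ≈ 0.8 units.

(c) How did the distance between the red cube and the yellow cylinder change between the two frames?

+0.6

The distance was about 4.2 in the first image and 4.8 in the second, so they moved 0.6 units further apart.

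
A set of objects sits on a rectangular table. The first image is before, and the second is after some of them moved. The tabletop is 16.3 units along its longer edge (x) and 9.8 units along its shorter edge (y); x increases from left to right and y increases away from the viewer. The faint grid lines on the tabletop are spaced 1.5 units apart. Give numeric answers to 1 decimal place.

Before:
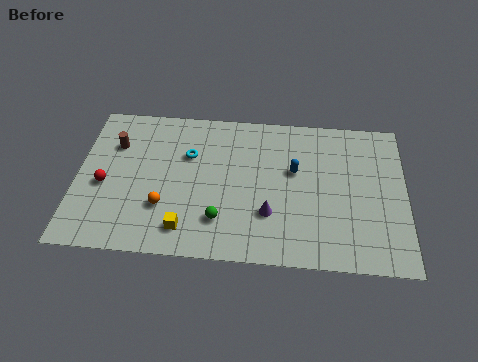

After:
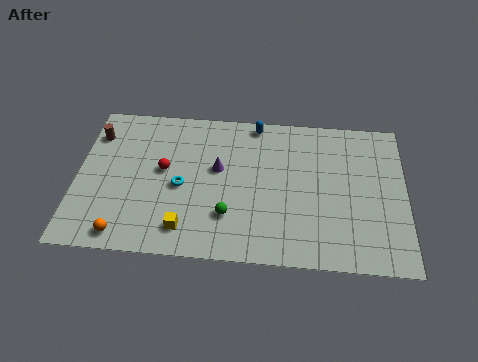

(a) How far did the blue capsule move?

3.6

The blue capsule was near (10.8, 5.9) before and (8.8, 8.9) after, so it travelled √(2.0² + 3.0²) ≈ 3.6 units.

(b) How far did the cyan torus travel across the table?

2.1

From (5.5, 6.5) to (5.2, 4.4), the cyan torus covered √(0.3² + 2.1²) ≈ 2.1 units.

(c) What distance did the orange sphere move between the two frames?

2.7

The orange sphere moved from about (4.4, 3.0) to (2.5, 1.1), a distance of √(1.9² + 1.9²) ≈ 2.7.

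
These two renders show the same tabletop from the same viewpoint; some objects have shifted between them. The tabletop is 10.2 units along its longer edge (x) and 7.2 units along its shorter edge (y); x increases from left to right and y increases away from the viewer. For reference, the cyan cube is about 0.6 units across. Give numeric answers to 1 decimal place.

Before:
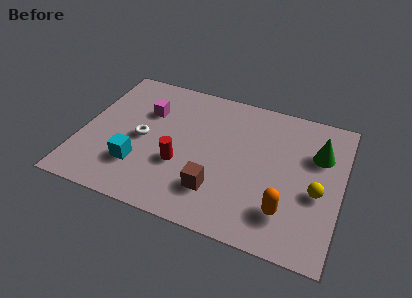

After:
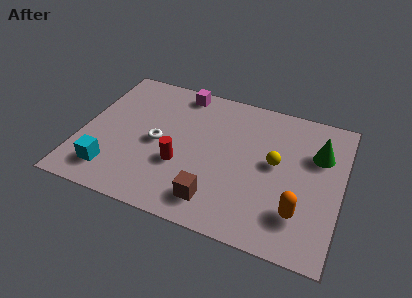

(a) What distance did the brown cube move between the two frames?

0.5

The brown cube was near (5.5, 1.8) before and (5.5, 1.3) after, so it travelled √(0.0² + 0.5²) ≈ 0.5 units.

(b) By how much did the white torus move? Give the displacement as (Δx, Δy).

(0.6, 0.0)

The white torus was at about (2.4, 3.4) and moved to about (3.0, 3.4).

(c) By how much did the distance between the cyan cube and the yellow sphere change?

-0.3

They were about 7.0 units apart before and 6.7 after — 0.3 units closer together.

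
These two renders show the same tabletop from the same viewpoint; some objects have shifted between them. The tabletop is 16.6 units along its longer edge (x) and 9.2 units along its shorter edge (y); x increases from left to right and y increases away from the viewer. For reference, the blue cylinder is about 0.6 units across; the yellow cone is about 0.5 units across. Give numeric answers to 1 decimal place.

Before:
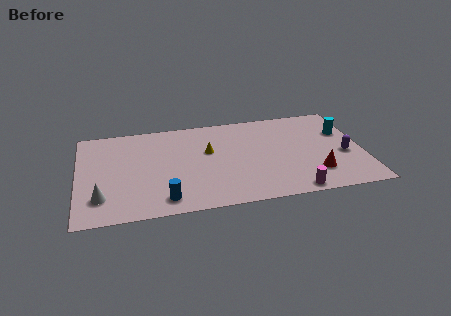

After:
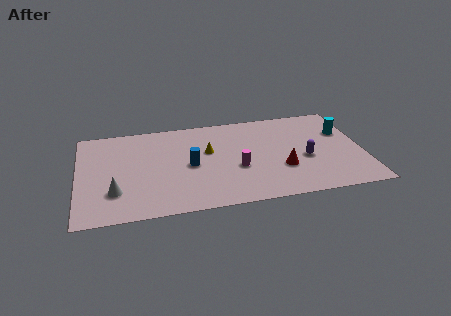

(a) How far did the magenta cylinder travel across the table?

4.2

The magenta cylinder moved from about (12.3, 0.8) to (9.2, 3.6), a distance of √(3.1² + 2.8²) ≈ 4.2.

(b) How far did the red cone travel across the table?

2.1

The red cone was near (13.7, 2.3) before and (11.8, 3.1) after, so it travelled √(1.9² + 0.8²) ≈ 2.1 units.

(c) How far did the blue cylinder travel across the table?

3.4

The blue cylinder was near (4.9, 1.4) before and (6.5, 4.4) after, so it travelled √(1.6² + 3.0²) ≈ 3.4 units.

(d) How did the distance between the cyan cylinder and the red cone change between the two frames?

+0.6

They were about 4.2 units apart before and 4.8 after — 0.6 units further apart.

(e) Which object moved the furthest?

the magenta cylinder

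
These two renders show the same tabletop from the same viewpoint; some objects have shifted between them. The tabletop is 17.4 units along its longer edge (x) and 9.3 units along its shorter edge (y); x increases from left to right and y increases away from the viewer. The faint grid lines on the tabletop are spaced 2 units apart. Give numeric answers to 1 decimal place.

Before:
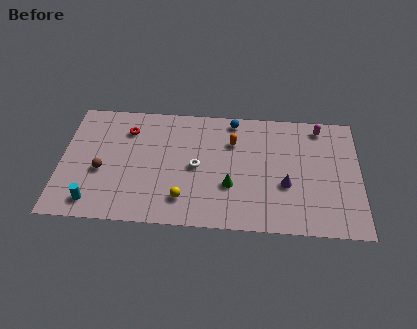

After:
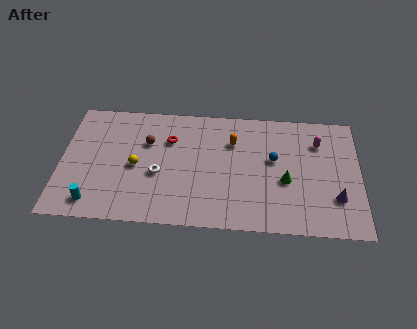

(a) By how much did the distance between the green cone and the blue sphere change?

-3.4

Before: roughly 5.1 units apart; after: 1.7. That's 3.4 units closer together.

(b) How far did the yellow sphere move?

3.6

The yellow sphere moved from about (7.2, 2.0) to (4.4, 4.3), a distance of √(2.8² + 2.3²) ≈ 3.6.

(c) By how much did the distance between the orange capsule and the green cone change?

+0.8

They were about 3.4 units apart before and 4.2 after — 0.8 units further apart.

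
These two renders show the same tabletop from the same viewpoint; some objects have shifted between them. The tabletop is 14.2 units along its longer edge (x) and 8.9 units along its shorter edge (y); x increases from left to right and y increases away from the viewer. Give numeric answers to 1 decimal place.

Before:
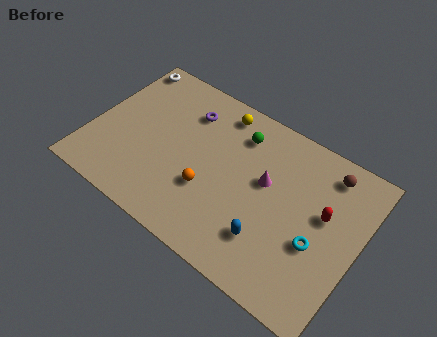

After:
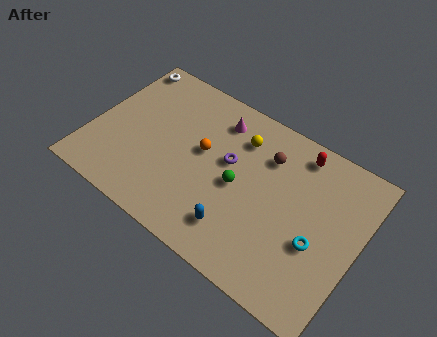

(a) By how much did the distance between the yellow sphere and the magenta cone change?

-2.5

Before: roughly 3.9 units apart; after: 1.4. That's 2.5 units closer together.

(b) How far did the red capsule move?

3.1

The red capsule moved from about (12.3, 5.2) to (10.5, 7.7), a distance of √(1.8² + 2.5²) ≈ 3.1.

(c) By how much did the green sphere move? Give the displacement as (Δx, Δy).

(0.5, -2.8)

The green sphere started near (7.4, 7.0) and ended near (7.9, 4.2).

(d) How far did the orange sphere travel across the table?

2.0

The orange sphere was near (6.5, 3.1) before and (5.8, 5.0) after, so it travelled √(0.7² + 1.9²) ≈ 2.0 units.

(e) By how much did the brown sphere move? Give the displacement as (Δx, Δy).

(-3.1, -0.9)

The brown sphere started near (12.1, 7.5) and ended near (9.0, 6.6).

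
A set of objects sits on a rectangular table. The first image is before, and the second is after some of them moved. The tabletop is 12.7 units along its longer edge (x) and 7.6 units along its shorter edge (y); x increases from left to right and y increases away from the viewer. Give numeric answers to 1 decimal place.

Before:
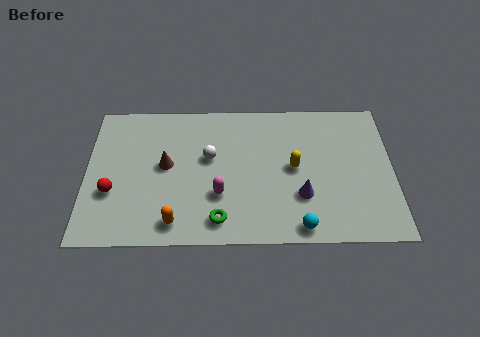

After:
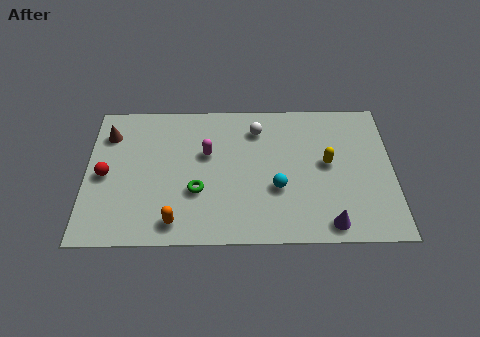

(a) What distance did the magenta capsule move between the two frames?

2.3

The magenta capsule moved from about (5.5, 2.5) to (5.0, 4.7), a distance of √(0.5² + 2.2²) ≈ 2.3.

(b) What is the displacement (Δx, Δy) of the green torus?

(-0.9, 1.5)

From the two frames, the green torus sits at roughly (5.5, 1.2) before and (4.6, 2.7) after.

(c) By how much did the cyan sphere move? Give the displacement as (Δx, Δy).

(-0.9, 2.0)

The cyan sphere was at about (8.8, 0.8) and moved to about (7.9, 2.8).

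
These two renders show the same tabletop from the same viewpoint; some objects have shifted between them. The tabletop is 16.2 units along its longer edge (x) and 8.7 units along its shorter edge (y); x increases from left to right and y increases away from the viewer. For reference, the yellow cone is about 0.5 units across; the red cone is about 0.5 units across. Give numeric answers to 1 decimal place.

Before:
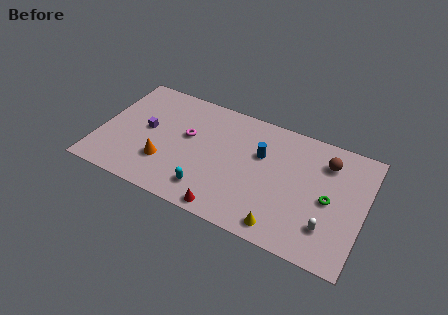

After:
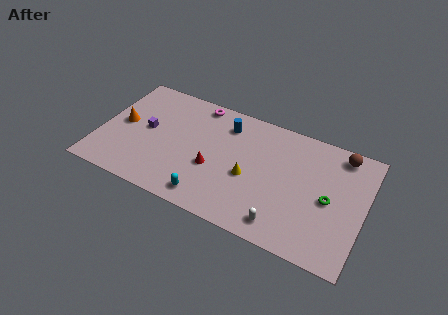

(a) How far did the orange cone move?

3.5

The orange cone moved from about (4.2, 2.6) to (1.3, 4.5), a distance of √(2.9² + 1.9²) ≈ 3.5.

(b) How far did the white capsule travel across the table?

2.8

The white capsule moved from about (14.2, 2.2) to (11.6, 1.3), a distance of √(2.6² + 0.9²) ≈ 2.8.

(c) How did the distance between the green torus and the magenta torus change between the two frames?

+0.4

The distance was about 8.9 in the first image and 9.3 in the second, so they moved 0.4 units further apart.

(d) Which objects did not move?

the green torus and the purple cube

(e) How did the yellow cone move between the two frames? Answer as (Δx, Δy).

(-2.3, 2.6)

From the two frames, the yellow cone sits at roughly (11.6, 1.1) before and (9.3, 3.7) after.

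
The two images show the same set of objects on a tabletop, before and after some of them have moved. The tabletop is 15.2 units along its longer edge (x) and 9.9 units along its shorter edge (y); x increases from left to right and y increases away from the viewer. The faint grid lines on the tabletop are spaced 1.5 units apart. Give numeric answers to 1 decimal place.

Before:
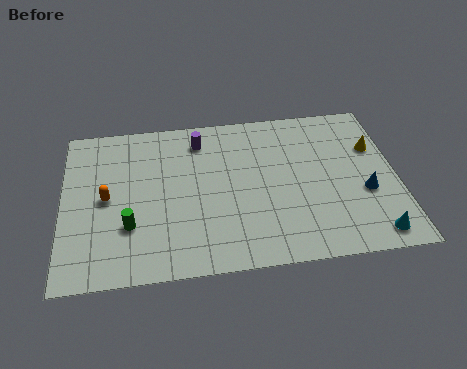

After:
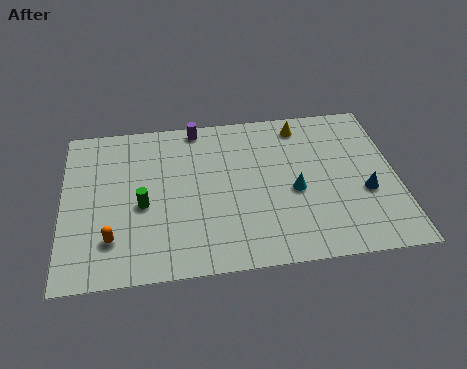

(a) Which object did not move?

the blue cone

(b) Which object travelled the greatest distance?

the cyan cone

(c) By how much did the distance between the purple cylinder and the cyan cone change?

-3.9

They were about 10.3 units apart before and 6.4 after — 3.9 units closer together.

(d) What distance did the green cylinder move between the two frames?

1.3

The green cylinder moved from about (3.0, 3.1) to (3.6, 4.3), a distance of √(0.6² + 1.2²) ≈ 1.3.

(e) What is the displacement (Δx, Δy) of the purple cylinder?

(-0.1, 0.9)

The purple cylinder was at about (6.3, 8.1) and moved to about (6.2, 9.0).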